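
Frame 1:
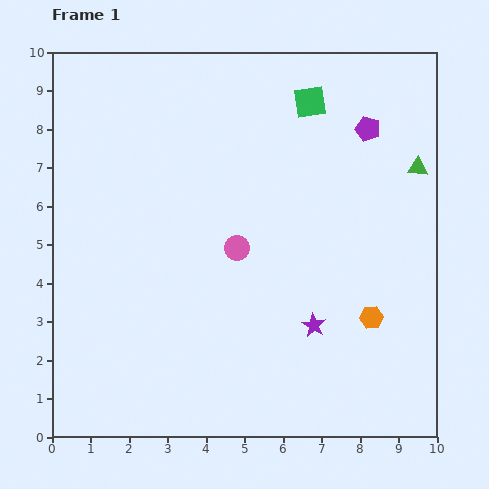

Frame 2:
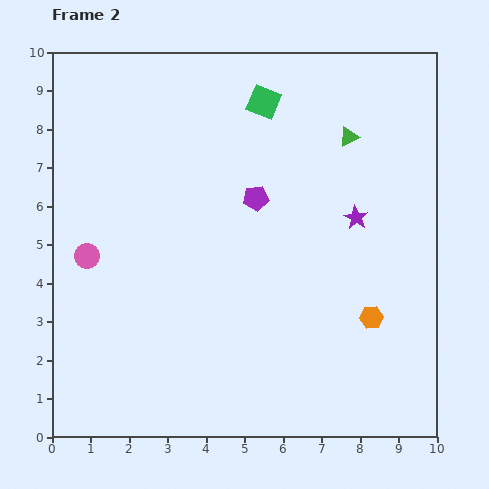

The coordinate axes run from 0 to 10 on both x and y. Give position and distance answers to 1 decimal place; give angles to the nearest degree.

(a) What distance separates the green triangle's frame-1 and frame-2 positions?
2.0

The green triangle moved from (9.5, 7.0) to (7.7, 7.8), a distance of √(1.8² + 0.8²) ≈ 2.0.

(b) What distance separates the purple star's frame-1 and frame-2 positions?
3.0

The purple star moved from (6.8, 2.9) to (7.9, 5.7), a distance of √(1.1² + 2.8²) ≈ 3.0.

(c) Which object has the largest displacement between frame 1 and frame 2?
the pink circle

(moved 3.9; next 3.4)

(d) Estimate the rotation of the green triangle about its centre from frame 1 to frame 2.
32° counter-clockwise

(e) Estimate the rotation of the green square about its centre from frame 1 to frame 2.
30° clockwise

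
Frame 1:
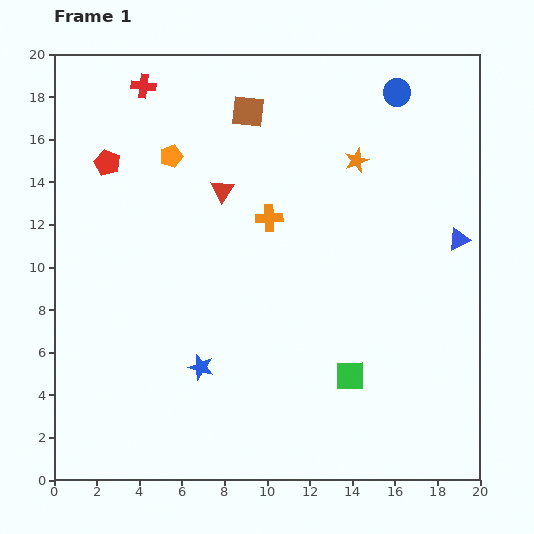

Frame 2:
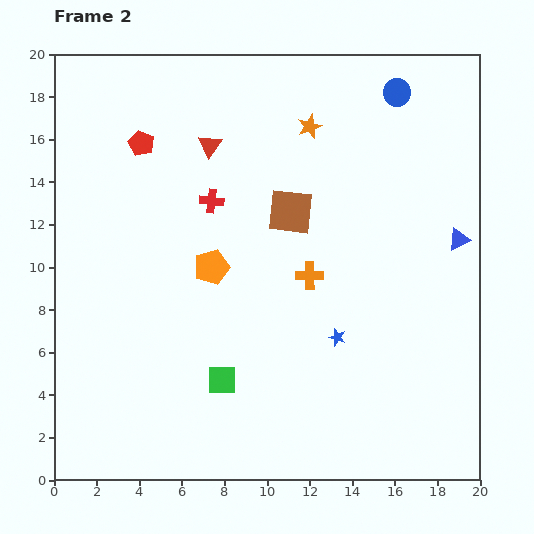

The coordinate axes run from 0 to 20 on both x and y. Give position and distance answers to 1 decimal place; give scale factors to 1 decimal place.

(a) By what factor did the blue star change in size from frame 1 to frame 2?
0.7×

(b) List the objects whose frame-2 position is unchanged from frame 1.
the blue triangle, the blue circle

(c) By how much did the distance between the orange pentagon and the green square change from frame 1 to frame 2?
-8.0

Distance in frame 1: 13.3. Distance in frame 2: 5.3.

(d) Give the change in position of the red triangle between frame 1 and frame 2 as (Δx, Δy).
(-0.6, 2.1)

The red triangle was at (7.9, 13.6) in frame 1 and (7.3, 15.7) in frame 2.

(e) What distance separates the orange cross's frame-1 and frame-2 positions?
3.3

The orange cross moved from (10.1, 12.3) to (12.0, 9.6), a distance of √(1.9² + 2.7²) ≈ 3.3.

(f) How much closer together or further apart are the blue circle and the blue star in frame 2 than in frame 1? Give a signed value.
-4.0

Distance in frame 1: 15.8. Distance in frame 2: 11.8.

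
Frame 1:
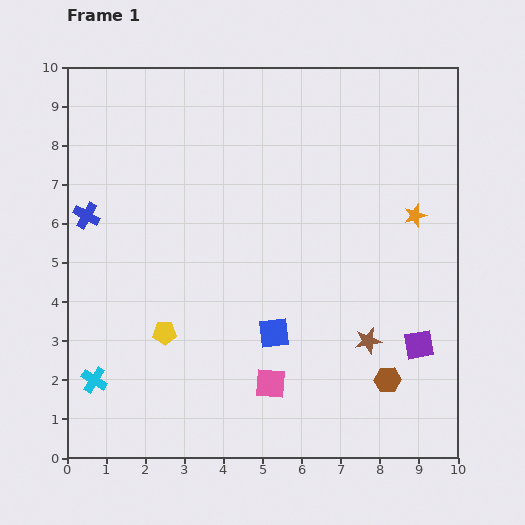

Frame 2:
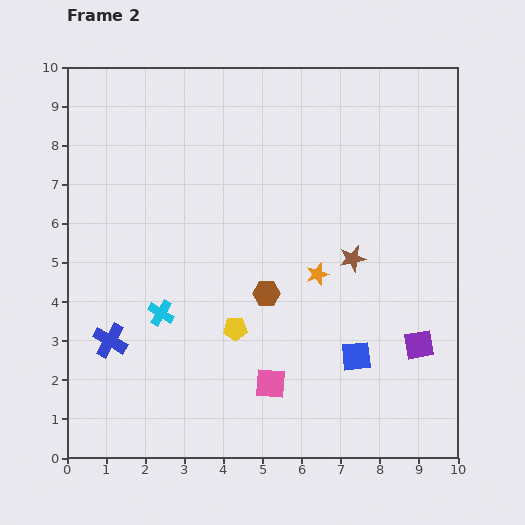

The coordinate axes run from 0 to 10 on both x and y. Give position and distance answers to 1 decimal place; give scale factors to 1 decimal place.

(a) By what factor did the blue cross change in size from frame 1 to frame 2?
1.3×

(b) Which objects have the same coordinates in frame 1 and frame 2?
the pink square, the purple square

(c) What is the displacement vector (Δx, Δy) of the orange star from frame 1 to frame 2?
(-2.5, -1.5)

The orange star was at (8.9, 6.2) in frame 1 and (6.4, 4.7) in frame 2.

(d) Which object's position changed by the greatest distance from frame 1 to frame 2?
the brown hexagon

(moved 3.8; next 3.3)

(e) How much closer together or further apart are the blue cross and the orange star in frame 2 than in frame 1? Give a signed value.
-2.8

Distance in frame 1: 8.4. Distance in frame 2: 5.6.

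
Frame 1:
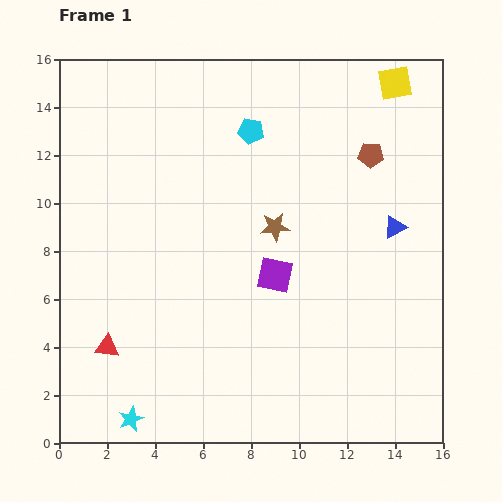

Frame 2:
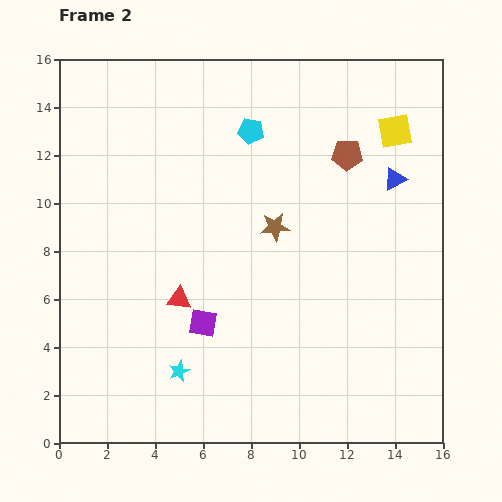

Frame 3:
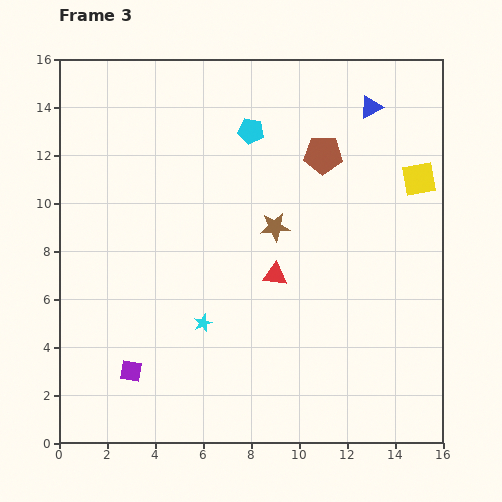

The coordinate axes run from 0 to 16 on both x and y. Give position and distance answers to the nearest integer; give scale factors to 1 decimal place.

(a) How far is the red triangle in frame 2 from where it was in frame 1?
4

The red triangle moved from (2, 4) to (5, 6), a distance of √(3² + 2²) ≈ 4.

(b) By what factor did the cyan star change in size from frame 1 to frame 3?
0.7×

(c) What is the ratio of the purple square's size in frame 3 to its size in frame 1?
0.6×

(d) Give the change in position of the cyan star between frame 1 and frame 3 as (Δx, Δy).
(3, 4)

The cyan star was at (3, 1) in frame 1 and (6, 5) in frame 3.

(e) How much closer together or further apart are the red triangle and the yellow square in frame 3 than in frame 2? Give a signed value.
-4

Distance in frame 2: 11. Distance in frame 3: 7.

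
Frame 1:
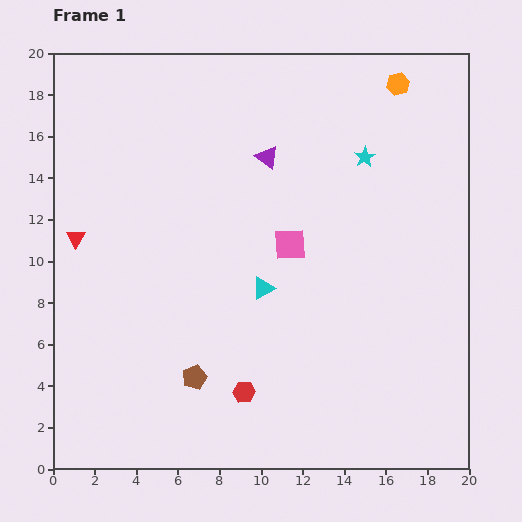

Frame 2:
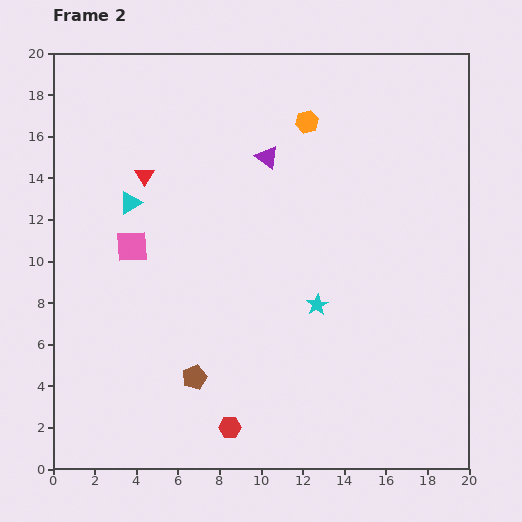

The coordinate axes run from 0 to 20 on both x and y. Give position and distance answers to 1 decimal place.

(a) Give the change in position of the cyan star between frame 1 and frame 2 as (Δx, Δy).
(-2.3, -7.1)

The cyan star was at (15.0, 15.0) in frame 1 and (12.7, 7.9) in frame 2.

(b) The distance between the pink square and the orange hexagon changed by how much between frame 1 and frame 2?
+1.0

Distance in frame 1: 9.3. Distance in frame 2: 10.3.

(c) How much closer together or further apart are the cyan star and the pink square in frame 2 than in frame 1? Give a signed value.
+3.8

Distance in frame 1: 5.5. Distance in frame 2: 9.3.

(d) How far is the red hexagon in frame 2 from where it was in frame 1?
1.8

The red hexagon moved from (9.2, 3.7) to (8.5, 2.0), a distance of √(0.7² + 1.7²) ≈ 1.8.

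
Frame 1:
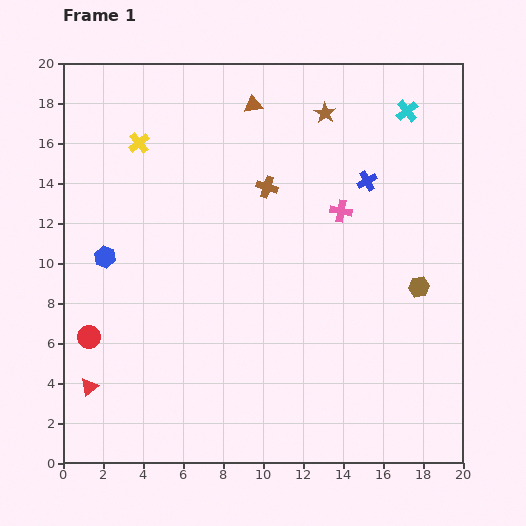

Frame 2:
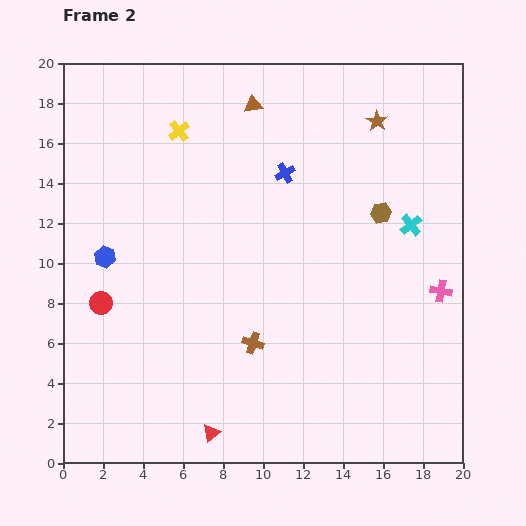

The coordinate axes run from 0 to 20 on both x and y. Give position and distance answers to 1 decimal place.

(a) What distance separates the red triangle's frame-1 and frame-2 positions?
6.5

The red triangle moved from (1.3, 3.8) to (7.4, 1.5), a distance of √(6.1² + 2.3²) ≈ 6.5.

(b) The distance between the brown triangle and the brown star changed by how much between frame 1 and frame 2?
+2.7

Distance in frame 1: 3.6. Distance in frame 2: 6.3.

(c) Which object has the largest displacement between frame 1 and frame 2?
the brown cross

(moved 7.8; next 6.5)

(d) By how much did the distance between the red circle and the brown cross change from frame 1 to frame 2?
-3.7

Distance in frame 1: 11.6. Distance in frame 2: 7.9.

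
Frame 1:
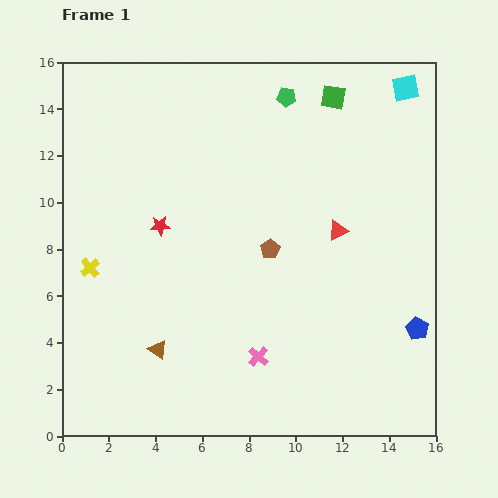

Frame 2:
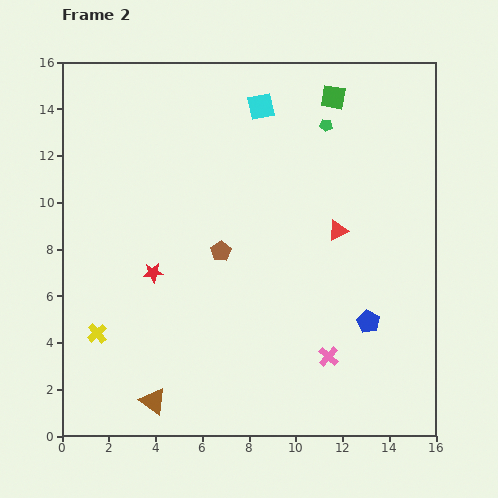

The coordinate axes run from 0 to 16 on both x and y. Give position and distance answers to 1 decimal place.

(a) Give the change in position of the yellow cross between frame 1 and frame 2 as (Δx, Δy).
(0.3, -2.8)

The yellow cross was at (1.2, 7.2) in frame 1 and (1.5, 4.4) in frame 2.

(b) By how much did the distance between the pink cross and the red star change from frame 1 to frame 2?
+1.3

Distance in frame 1: 7.0. Distance in frame 2: 8.3.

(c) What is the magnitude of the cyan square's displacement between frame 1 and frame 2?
6.3

The cyan square moved from (14.7, 14.9) to (8.5, 14.1), a distance of √(6.2² + 0.8²) ≈ 6.3.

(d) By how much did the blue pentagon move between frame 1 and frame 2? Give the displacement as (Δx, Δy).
(-2.1, 0.3)

The blue pentagon was at (15.2, 4.6) in frame 1 and (13.1, 4.9) in frame 2.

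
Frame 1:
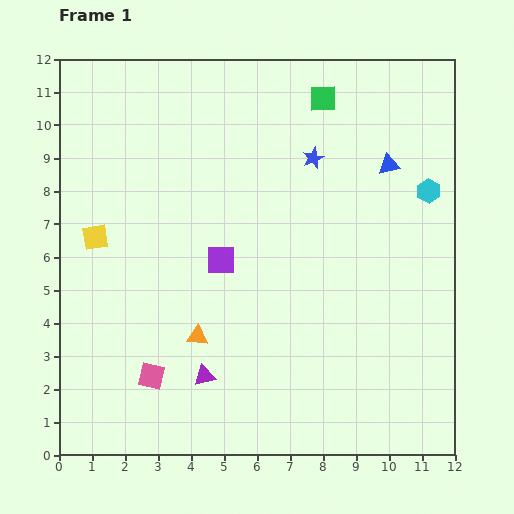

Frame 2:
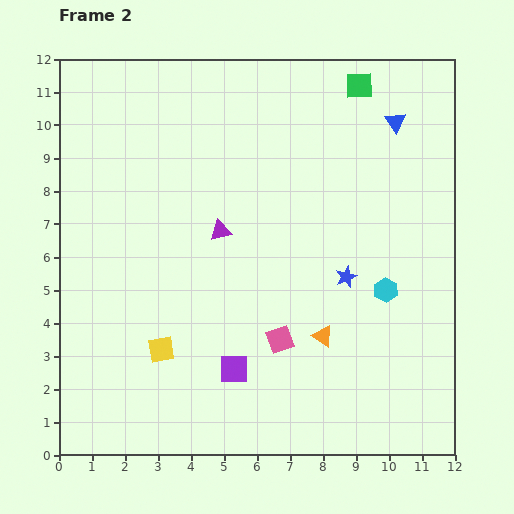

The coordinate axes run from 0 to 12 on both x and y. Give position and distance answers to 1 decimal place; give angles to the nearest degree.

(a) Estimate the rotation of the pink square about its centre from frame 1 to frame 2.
33° counter-clockwise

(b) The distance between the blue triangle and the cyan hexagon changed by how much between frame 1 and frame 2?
+3.7

Distance in frame 1: 1.4. Distance in frame 2: 5.1.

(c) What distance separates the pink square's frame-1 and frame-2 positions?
4.1

The pink square moved from (2.8, 2.4) to (6.7, 3.5), a distance of √(3.9² + 1.1²) ≈ 4.1.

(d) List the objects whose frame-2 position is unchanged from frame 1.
none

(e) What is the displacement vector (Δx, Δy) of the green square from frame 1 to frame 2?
(1.1, 0.4)

The green square was at (8.0, 10.8) in frame 1 and (9.1, 11.2) in frame 2.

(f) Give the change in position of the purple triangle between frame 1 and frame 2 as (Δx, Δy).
(0.5, 4.4)

The purple triangle was at (4.4, 2.4) in frame 1 and (4.9, 6.8) in frame 2.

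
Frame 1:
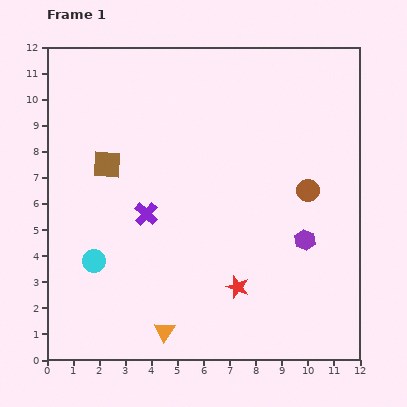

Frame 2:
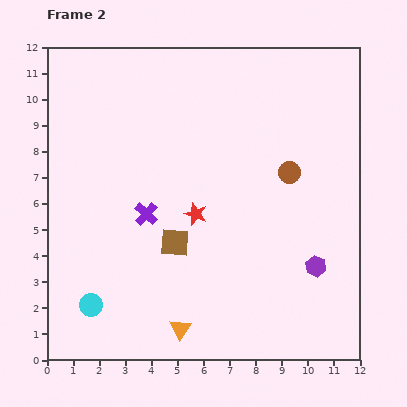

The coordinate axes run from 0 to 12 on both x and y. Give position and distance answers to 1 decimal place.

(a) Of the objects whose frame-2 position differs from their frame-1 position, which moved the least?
the orange triangle

(moved 0.6)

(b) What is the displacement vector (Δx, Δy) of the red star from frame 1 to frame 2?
(-1.6, 2.8)

The red star was at (7.3, 2.8) in frame 1 and (5.7, 5.6) in frame 2.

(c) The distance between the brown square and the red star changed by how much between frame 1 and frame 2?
-5.5

Distance in frame 1: 6.9. Distance in frame 2: 1.4.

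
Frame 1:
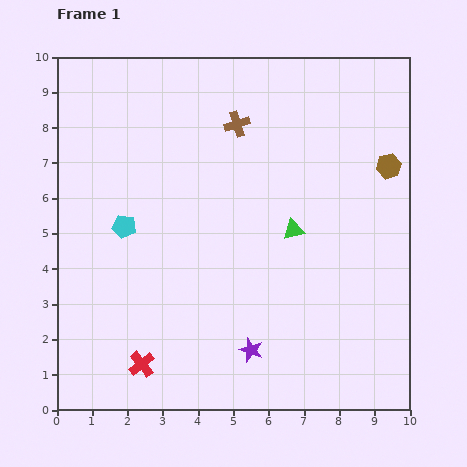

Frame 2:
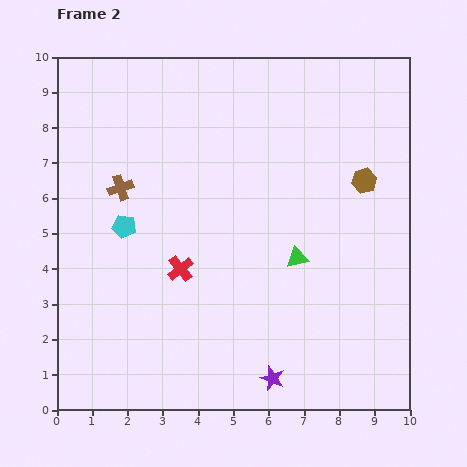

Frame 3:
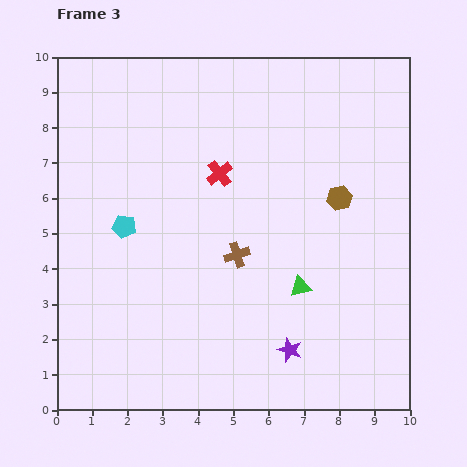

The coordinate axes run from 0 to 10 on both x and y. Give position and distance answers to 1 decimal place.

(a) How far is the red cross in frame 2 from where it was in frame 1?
2.9

The red cross moved from (2.4, 1.3) to (3.5, 4.0), a distance of √(1.1² + 2.7²) ≈ 2.9.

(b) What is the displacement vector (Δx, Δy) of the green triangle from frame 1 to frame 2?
(0.1, -0.8)

The green triangle was at (6.7, 5.1) in frame 1 and (6.8, 4.3) in frame 2.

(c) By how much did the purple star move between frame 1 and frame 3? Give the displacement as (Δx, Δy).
(1.1, 0.0)

The purple star was at (5.5, 1.7) in frame 1 and (6.6, 1.7) in frame 3.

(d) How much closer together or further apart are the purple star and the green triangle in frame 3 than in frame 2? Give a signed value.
-1.7

Distance in frame 2: 3.5. Distance in frame 3: 1.8.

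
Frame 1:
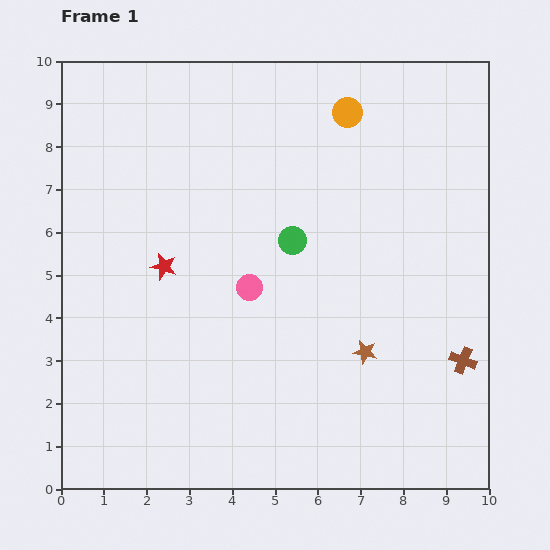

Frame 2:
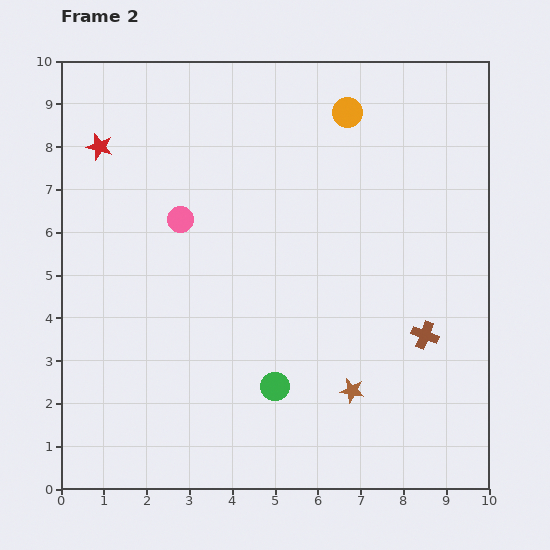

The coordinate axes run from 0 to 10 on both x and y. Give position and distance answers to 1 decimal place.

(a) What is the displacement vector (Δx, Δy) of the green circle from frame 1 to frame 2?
(-0.4, -3.4)

The green circle was at (5.4, 5.8) in frame 1 and (5.0, 2.4) in frame 2.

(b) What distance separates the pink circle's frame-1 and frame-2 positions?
2.3

The pink circle moved from (4.4, 4.7) to (2.8, 6.3), a distance of √(1.6² + 1.6²) ≈ 2.3.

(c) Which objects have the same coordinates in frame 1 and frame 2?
the orange circle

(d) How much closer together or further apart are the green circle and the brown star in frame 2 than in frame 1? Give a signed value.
-1.3

Distance in frame 1: 3.1. Distance in frame 2: 1.8.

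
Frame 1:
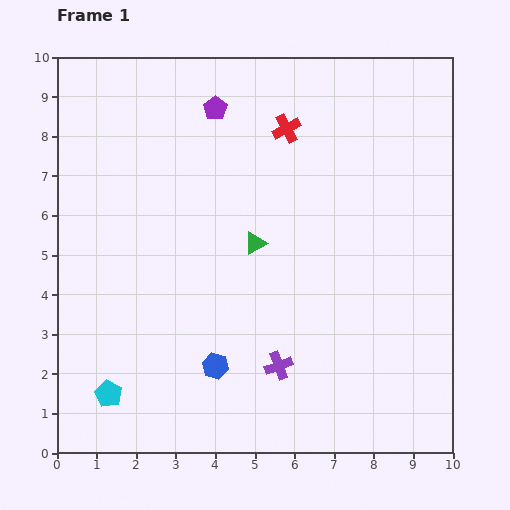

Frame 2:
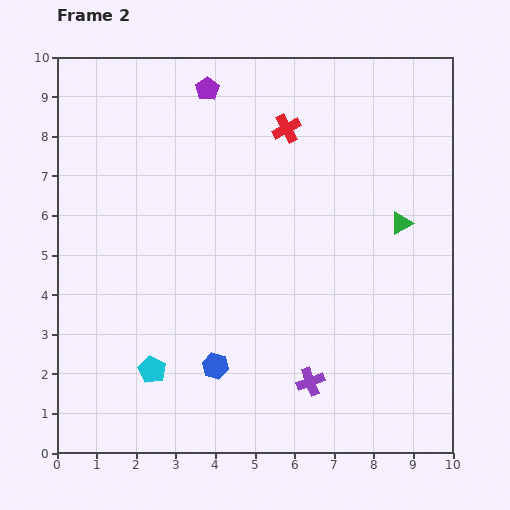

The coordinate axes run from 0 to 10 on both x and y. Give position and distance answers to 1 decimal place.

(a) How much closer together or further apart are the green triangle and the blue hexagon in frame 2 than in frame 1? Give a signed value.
+2.6

Distance in frame 1: 3.3. Distance in frame 2: 5.9.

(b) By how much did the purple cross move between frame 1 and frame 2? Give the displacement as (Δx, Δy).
(0.8, -0.4)

The purple cross was at (5.6, 2.2) in frame 1 and (6.4, 1.8) in frame 2.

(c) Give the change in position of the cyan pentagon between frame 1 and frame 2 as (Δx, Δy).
(1.1, 0.6)

The cyan pentagon was at (1.3, 1.5) in frame 1 and (2.4, 2.1) in frame 2.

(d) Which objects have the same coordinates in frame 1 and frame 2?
the red cross, the blue hexagon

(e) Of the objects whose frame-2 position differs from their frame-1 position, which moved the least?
the purple pentagon

(moved 0.5)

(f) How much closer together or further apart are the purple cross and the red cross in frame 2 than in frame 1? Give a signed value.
+0.4

Distance in frame 1: 6.0. Distance in frame 2: 6.4.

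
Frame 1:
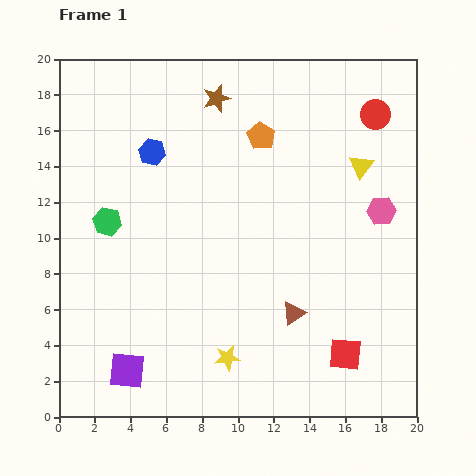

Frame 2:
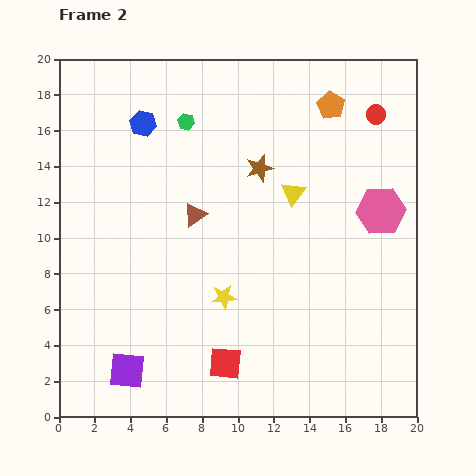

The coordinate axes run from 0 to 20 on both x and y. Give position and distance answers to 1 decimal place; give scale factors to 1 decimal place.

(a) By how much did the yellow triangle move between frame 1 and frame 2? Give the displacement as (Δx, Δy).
(-3.8, -1.5)

The yellow triangle was at (16.9, 14.0) in frame 1 and (13.1, 12.5) in frame 2.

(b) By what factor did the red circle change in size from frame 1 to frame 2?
0.6×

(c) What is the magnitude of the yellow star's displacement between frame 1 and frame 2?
3.4

The yellow star moved from (9.4, 3.3) to (9.2, 6.7), a distance of √(0.2² + 3.4²) ≈ 3.4.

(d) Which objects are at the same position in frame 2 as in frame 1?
the red circle, the purple square, the pink hexagon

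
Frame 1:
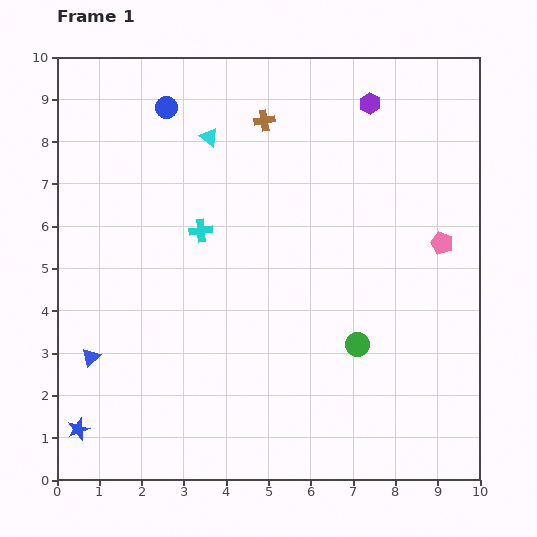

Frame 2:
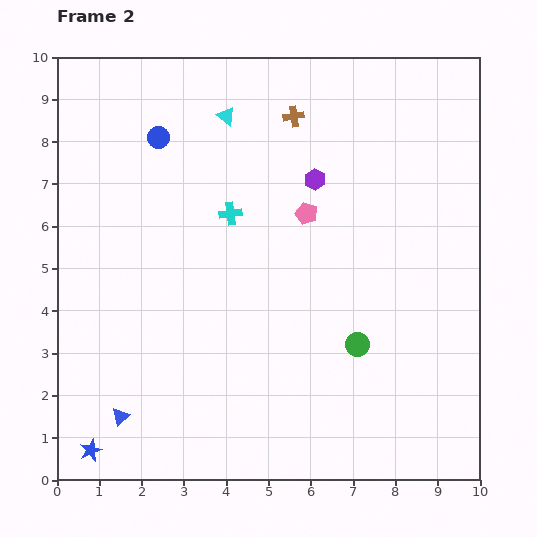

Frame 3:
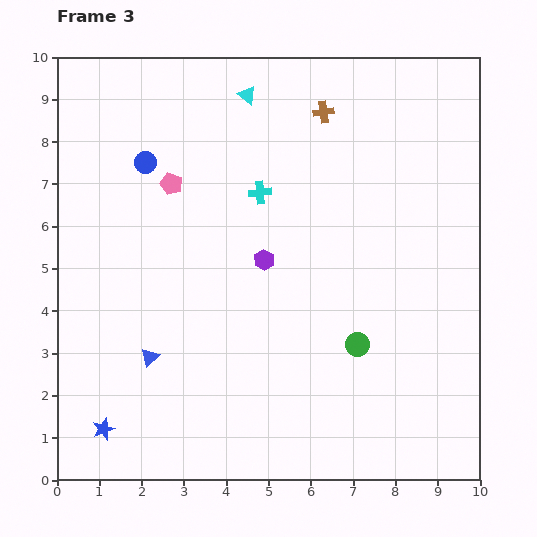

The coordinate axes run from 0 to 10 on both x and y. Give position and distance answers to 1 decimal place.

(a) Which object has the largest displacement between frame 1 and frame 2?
the pink pentagon

(moved 3.3; next 2.2)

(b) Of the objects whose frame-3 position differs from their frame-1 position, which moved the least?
the blue star

(moved 0.6)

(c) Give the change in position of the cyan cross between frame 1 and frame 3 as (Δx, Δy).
(1.4, 0.9)

The cyan cross was at (3.4, 5.9) in frame 1 and (4.8, 6.8) in frame 3.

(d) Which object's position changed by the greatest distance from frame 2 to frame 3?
the pink pentagon

(moved 3.3; next 2.2)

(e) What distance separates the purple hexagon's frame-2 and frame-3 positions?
2.2

The purple hexagon moved from (6.1, 7.1) to (4.9, 5.2), a distance of √(1.2² + 1.9²) ≈ 2.2.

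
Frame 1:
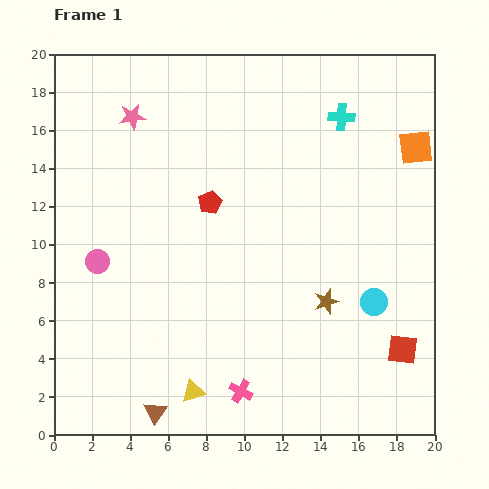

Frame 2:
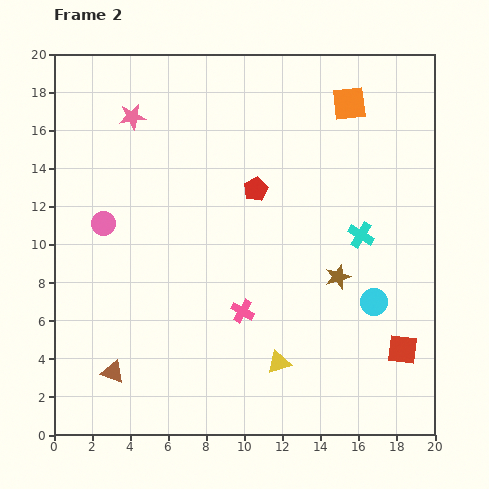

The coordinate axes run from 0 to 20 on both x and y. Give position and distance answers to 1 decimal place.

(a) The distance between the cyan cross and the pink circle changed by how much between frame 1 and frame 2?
-1.4

Distance in frame 1: 14.9. Distance in frame 2: 13.5.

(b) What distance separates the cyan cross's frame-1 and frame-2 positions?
6.3

The cyan cross moved from (15.1, 16.7) to (16.1, 10.5), a distance of √(1.0² + 6.2²) ≈ 6.3.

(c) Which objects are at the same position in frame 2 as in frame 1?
the pink star, the cyan circle, the red square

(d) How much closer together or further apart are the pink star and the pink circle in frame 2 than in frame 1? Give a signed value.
-2.0

Distance in frame 1: 7.8. Distance in frame 2: 5.8.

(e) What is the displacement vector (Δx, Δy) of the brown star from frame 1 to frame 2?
(0.6, 1.3)

The brown star was at (14.3, 7.0) in frame 1 and (14.9, 8.3) in frame 2.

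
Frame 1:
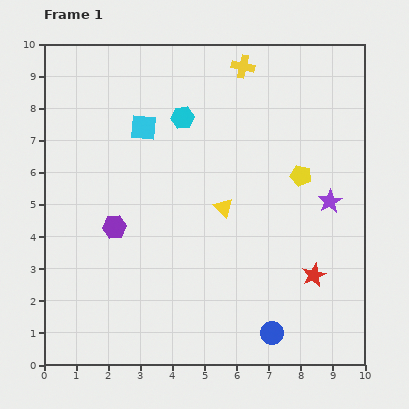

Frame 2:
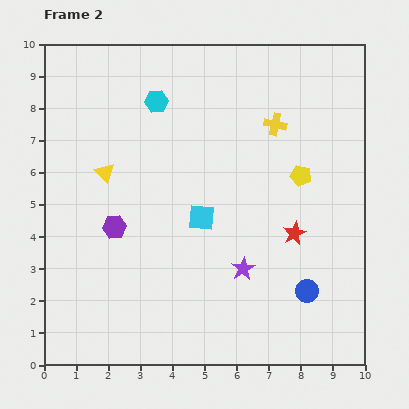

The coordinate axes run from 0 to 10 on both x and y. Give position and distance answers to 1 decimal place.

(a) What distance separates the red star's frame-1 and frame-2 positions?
1.4

The red star moved from (8.4, 2.8) to (7.8, 4.1), a distance of √(0.6² + 1.3²) ≈ 1.4.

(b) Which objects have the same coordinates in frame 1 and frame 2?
the purple hexagon, the yellow pentagon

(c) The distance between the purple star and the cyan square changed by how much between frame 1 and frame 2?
-4.1

Distance in frame 1: 6.2. Distance in frame 2: 2.1.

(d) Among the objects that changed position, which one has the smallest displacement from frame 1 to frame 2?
the cyan hexagon

(moved 0.9)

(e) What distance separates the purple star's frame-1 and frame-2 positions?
3.4

The purple star moved from (8.9, 5.1) to (6.2, 3.0), a distance of √(2.7² + 2.1²) ≈ 3.4.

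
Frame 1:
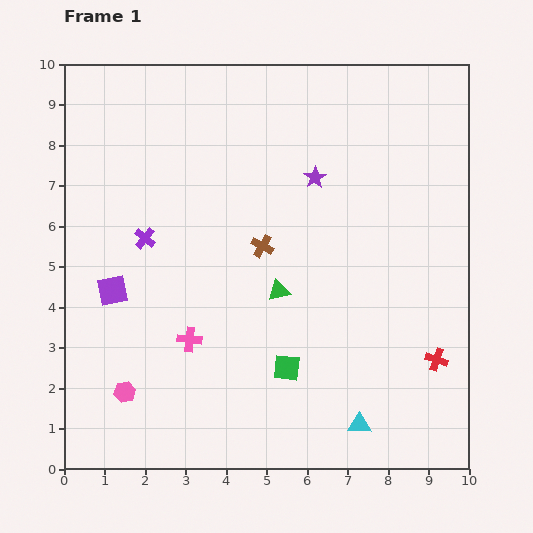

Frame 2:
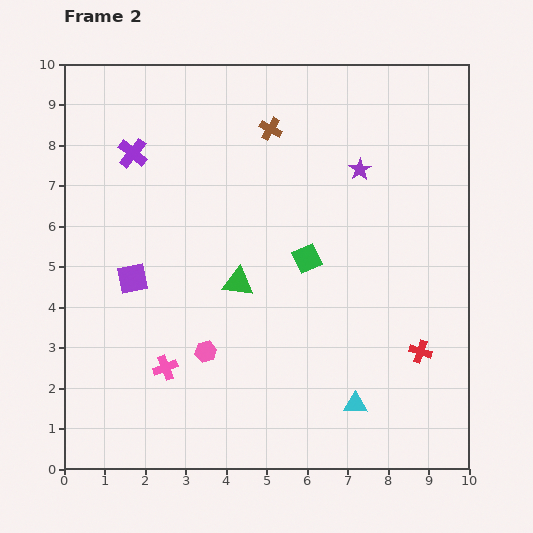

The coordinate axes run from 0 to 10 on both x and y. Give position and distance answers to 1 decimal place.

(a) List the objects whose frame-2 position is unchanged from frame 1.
none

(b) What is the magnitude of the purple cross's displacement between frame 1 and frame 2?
2.1

The purple cross moved from (2.0, 5.7) to (1.7, 7.8), a distance of √(0.3² + 2.1²) ≈ 2.1.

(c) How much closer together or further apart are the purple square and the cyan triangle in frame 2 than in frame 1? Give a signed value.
-0.6

Distance in frame 1: 6.9. Distance in frame 2: 6.3.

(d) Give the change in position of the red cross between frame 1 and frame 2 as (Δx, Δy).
(-0.4, 0.2)

The red cross was at (9.2, 2.7) in frame 1 and (8.8, 2.9) in frame 2.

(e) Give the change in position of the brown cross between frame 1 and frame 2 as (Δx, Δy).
(0.2, 2.9)

The brown cross was at (4.9, 5.5) in frame 1 and (5.1, 8.4) in frame 2.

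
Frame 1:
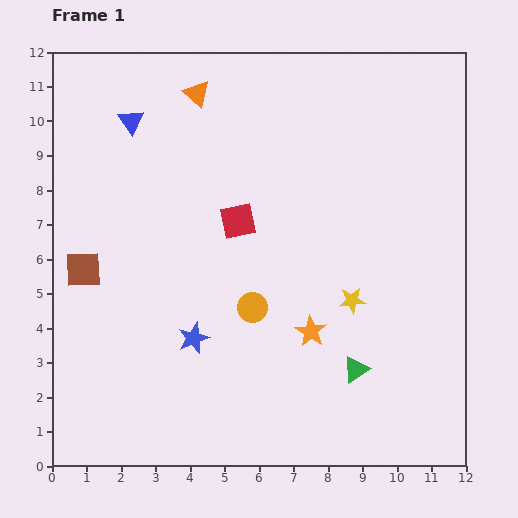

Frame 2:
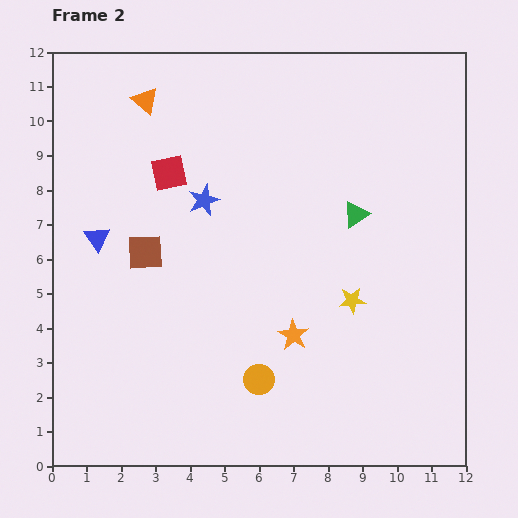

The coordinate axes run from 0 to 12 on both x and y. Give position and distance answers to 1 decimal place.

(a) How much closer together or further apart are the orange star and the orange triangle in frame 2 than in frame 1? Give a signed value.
+0.4

Distance in frame 1: 7.6. Distance in frame 2: 8.0.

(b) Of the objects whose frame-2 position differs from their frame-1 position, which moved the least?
the orange star

(moved 0.5)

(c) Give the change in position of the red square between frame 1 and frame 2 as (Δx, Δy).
(-2.0, 1.4)

The red square was at (5.4, 7.1) in frame 1 and (3.4, 8.5) in frame 2.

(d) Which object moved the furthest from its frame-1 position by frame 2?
the green triangle

(moved 4.5; next 4.0)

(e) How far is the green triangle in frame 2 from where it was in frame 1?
4.5

The green triangle moved from (8.8, 2.8) to (8.8, 7.3), a distance of √(0.0² + 4.5²) ≈ 4.5.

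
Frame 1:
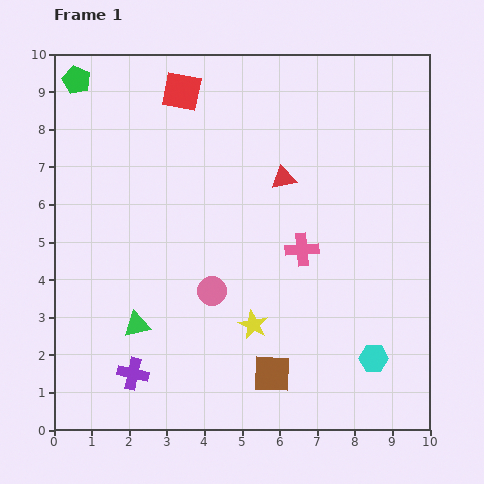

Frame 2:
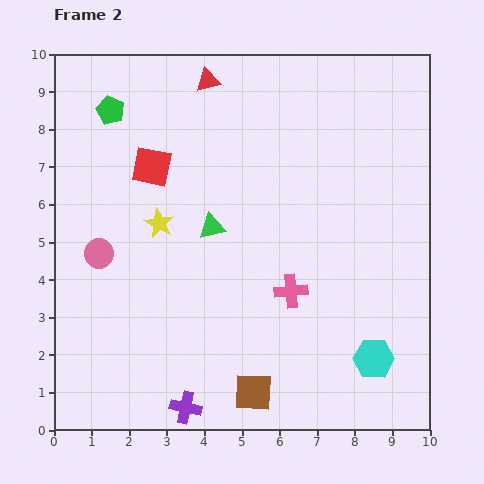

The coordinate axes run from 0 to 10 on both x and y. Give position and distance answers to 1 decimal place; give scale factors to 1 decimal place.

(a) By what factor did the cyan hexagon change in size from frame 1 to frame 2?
1.4×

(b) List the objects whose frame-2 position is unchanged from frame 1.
the cyan hexagon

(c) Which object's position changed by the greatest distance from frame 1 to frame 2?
the yellow star

(moved 3.7; next 3.3)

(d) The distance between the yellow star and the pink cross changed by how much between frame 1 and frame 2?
+1.5

Distance in frame 1: 2.4. Distance in frame 2: 3.9.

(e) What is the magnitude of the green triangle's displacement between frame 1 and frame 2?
3.3

The green triangle moved from (2.2, 2.8) to (4.2, 5.4), a distance of √(2.0² + 2.6²) ≈ 3.3.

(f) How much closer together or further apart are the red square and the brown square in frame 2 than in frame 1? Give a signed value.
-1.3

Distance in frame 1: 7.9. Distance in frame 2: 6.6.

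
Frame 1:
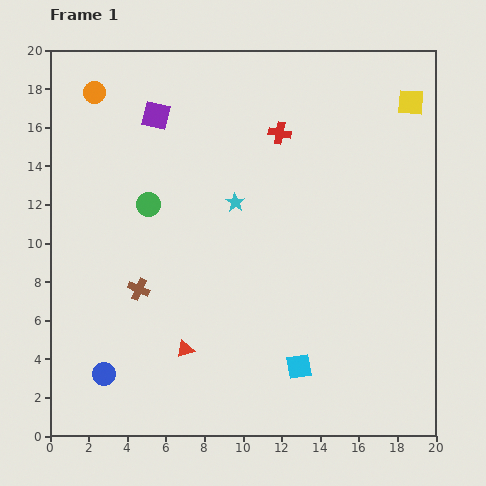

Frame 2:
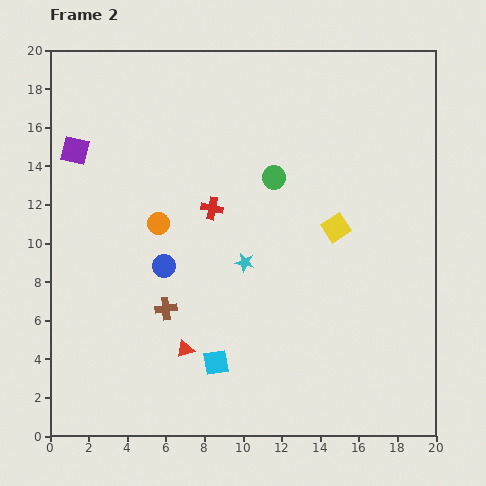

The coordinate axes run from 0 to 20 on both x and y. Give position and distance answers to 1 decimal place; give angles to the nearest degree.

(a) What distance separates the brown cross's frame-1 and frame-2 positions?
1.7

The brown cross moved from (4.6, 7.6) to (6.0, 6.6), a distance of √(1.4² + 1.0²) ≈ 1.7.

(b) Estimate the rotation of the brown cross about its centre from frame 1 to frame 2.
31° counter-clockwise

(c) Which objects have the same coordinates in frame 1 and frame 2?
the red triangle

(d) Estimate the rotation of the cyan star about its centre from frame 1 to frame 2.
21° counter-clockwise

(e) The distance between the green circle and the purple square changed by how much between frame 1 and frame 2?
+5.8

Distance in frame 1: 4.6. Distance in frame 2: 10.4.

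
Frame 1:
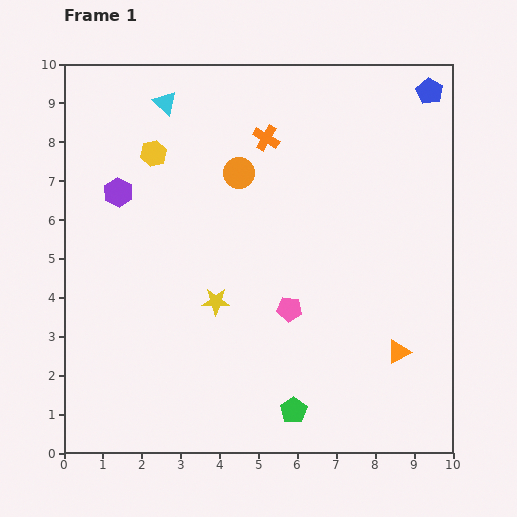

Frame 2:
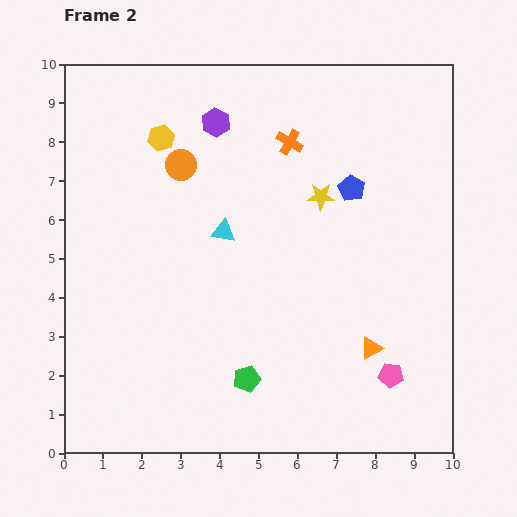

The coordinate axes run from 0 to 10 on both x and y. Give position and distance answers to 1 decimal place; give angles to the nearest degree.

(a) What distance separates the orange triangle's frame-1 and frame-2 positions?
0.7

The orange triangle moved from (8.6, 2.6) to (7.9, 2.7), a distance of √(0.7² + 0.1²) ≈ 0.7.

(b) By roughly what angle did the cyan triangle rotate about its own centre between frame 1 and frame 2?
34° counter-clockwise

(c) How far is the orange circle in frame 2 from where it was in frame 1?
1.5

The orange circle moved from (4.5, 7.2) to (3.0, 7.4), a distance of √(1.5² + 0.2²) ≈ 1.5.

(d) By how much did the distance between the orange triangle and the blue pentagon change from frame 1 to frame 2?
-2.6

Distance in frame 1: 6.7. Distance in frame 2: 4.1.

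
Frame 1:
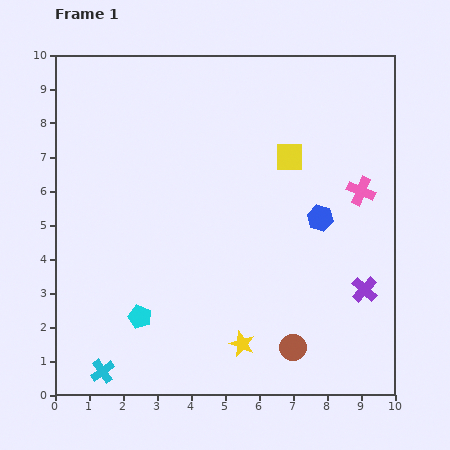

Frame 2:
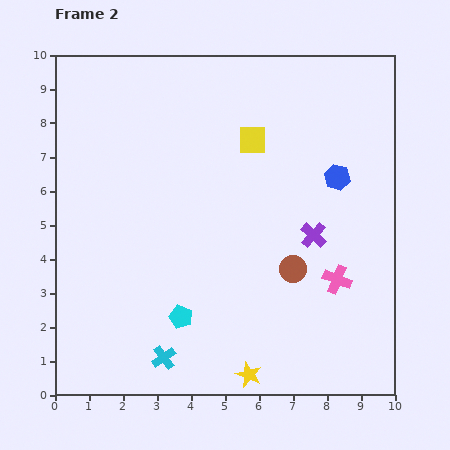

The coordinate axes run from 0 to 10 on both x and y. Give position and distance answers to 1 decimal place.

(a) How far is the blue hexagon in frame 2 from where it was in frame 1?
1.3

The blue hexagon moved from (7.8, 5.2) to (8.3, 6.4), a distance of √(0.5² + 1.2²) ≈ 1.3.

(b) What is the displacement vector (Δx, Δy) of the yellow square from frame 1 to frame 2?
(-1.1, 0.5)

The yellow square was at (6.9, 7.0) in frame 1 and (5.8, 7.5) in frame 2.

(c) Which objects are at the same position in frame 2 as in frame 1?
none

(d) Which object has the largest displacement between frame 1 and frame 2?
the pink cross

(moved 2.7; next 2.3)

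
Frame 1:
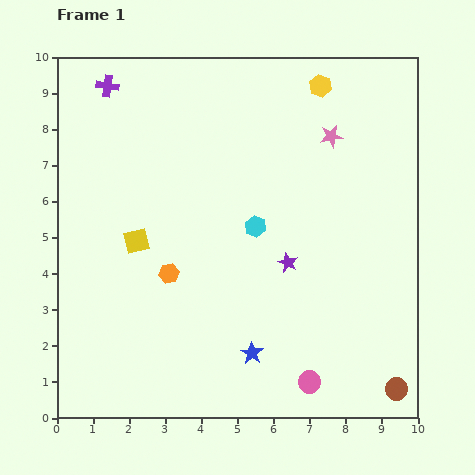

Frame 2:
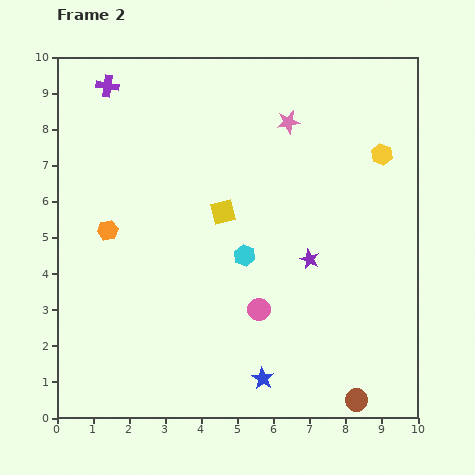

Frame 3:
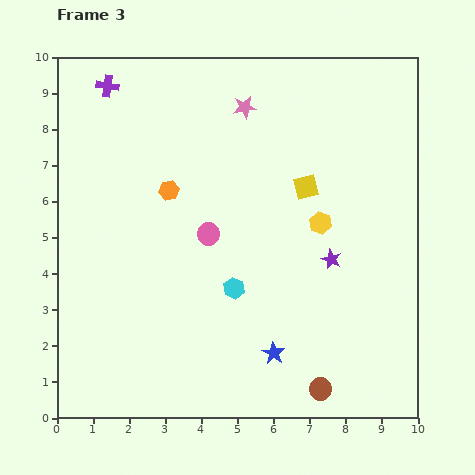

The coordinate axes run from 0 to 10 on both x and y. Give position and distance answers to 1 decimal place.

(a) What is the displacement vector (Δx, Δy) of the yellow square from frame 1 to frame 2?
(2.4, 0.8)

The yellow square was at (2.2, 4.9) in frame 1 and (4.6, 5.7) in frame 2.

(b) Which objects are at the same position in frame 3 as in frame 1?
the purple cross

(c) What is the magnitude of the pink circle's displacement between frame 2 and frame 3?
2.5

The pink circle moved from (5.6, 3.0) to (4.2, 5.1), a distance of √(1.4² + 2.1²) ≈ 2.5.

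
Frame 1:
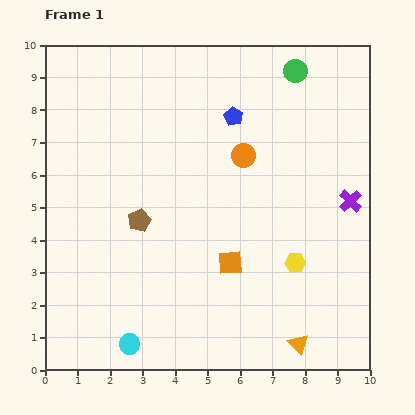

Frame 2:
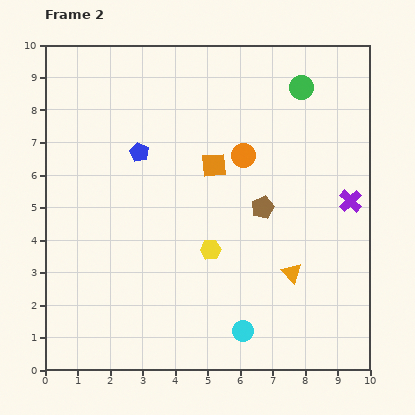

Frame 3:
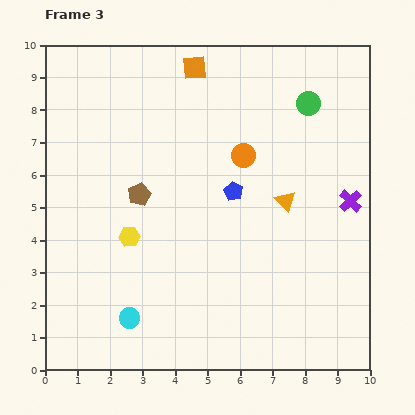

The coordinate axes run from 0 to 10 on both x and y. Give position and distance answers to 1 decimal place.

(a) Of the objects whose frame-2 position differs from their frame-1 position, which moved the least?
the green circle

(moved 0.5)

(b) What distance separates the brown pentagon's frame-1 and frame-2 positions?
3.8

The brown pentagon moved from (2.9, 4.6) to (6.7, 5.0), a distance of √(3.8² + 0.4²) ≈ 3.8.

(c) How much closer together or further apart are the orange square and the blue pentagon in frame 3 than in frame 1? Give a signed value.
-0.5

Distance in frame 1: 4.5. Distance in frame 3: 4.0.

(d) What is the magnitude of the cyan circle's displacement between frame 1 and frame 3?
0.8

The cyan circle moved from (2.6, 0.8) to (2.6, 1.6), a distance of √(0.0² + 0.8²) ≈ 0.8.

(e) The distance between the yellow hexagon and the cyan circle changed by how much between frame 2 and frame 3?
-0.2

Distance in frame 2: 2.7. Distance in frame 3: 2.5.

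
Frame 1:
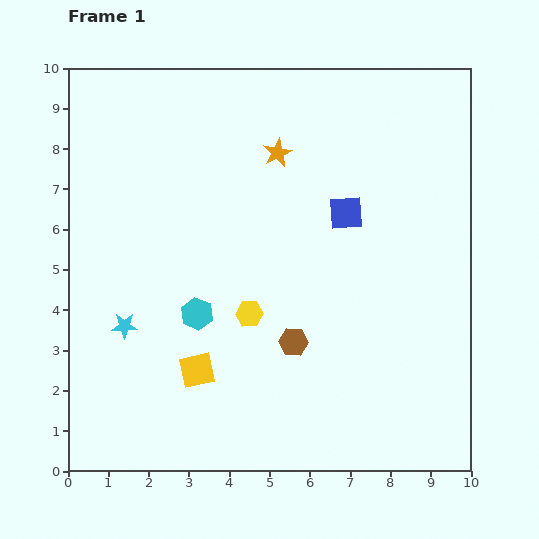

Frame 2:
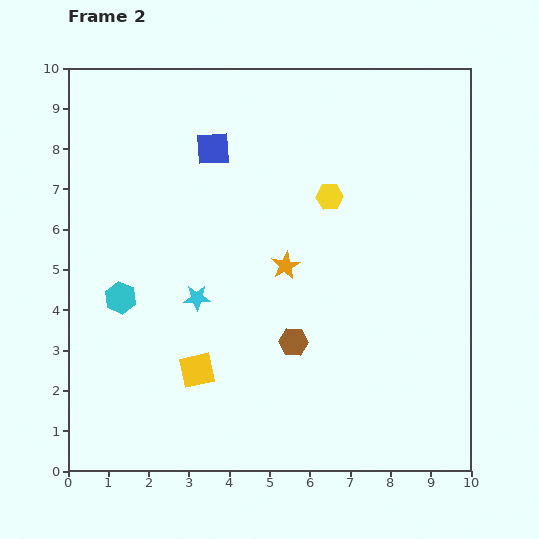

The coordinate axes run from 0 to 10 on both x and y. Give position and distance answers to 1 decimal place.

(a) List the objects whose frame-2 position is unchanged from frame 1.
the yellow square, the brown hexagon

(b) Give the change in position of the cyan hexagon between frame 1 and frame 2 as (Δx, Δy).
(-1.9, 0.4)

The cyan hexagon was at (3.2, 3.9) in frame 1 and (1.3, 4.3) in frame 2.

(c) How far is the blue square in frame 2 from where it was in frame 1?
3.7

The blue square moved from (6.9, 6.4) to (3.6, 8.0), a distance of √(3.3² + 1.6²) ≈ 3.7.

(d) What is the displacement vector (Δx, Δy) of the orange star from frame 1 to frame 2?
(0.2, -2.8)

The orange star was at (5.2, 7.9) in frame 1 and (5.4, 5.1) in frame 2.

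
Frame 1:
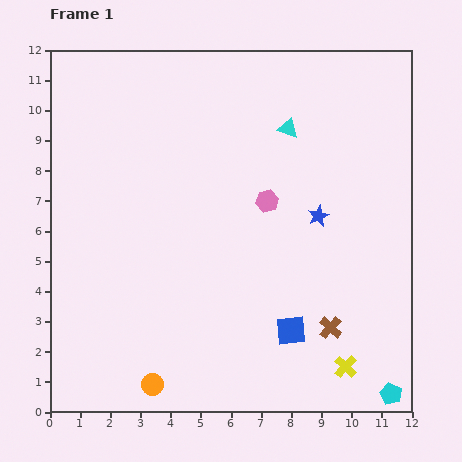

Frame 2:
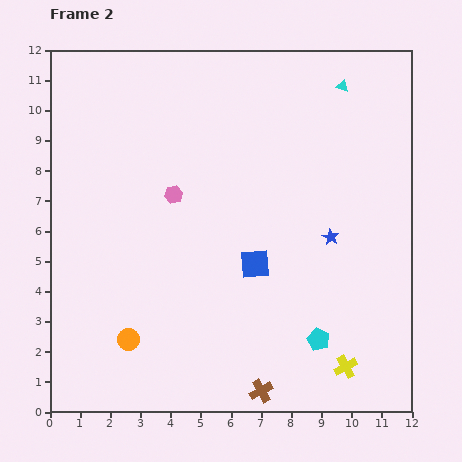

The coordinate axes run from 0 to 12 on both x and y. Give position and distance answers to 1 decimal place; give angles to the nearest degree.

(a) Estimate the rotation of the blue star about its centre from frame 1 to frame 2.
19° counter-clockwise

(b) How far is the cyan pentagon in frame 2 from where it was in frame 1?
3.0

The cyan pentagon moved from (11.3, 0.6) to (8.9, 2.4), a distance of √(2.4² + 1.8²) ≈ 3.0.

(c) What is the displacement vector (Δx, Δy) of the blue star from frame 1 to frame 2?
(0.4, -0.7)

The blue star was at (8.9, 6.5) in frame 1 and (9.3, 5.8) in frame 2.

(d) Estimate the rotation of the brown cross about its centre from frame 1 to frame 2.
18° clockwise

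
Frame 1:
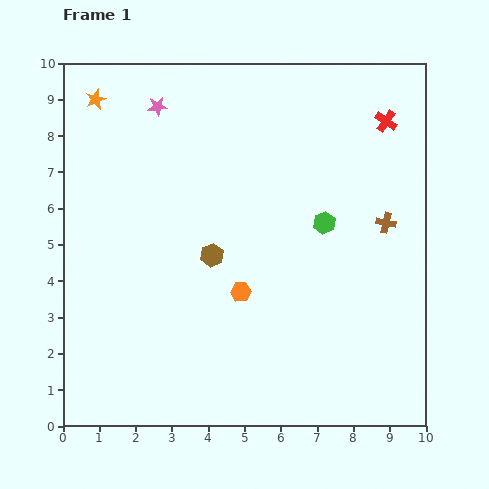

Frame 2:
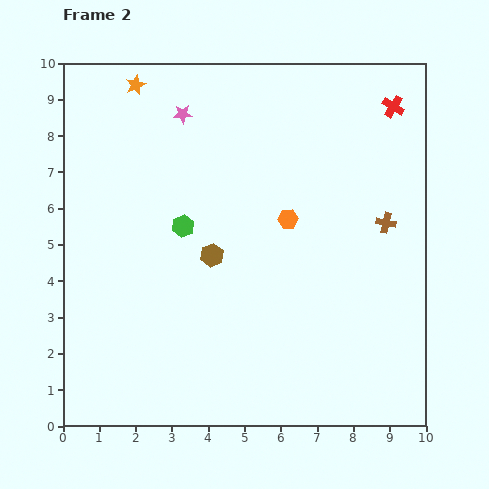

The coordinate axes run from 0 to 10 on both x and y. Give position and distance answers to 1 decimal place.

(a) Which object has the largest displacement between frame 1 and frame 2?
the green hexagon

(moved 3.9; next 2.4)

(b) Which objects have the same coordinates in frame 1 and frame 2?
the brown hexagon, the brown cross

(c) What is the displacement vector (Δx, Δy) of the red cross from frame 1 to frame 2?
(0.2, 0.4)

The red cross was at (8.9, 8.4) in frame 1 and (9.1, 8.8) in frame 2.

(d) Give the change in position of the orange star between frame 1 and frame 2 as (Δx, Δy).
(1.1, 0.4)

The orange star was at (0.9, 9.0) in frame 1 and (2.0, 9.4) in frame 2.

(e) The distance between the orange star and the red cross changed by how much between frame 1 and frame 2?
-0.9

Distance in frame 1: 8.0. Distance in frame 2: 7.1.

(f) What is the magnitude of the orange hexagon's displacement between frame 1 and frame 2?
2.4

The orange hexagon moved from (4.9, 3.7) to (6.2, 5.7), a distance of √(1.3² + 2.0²) ≈ 2.4.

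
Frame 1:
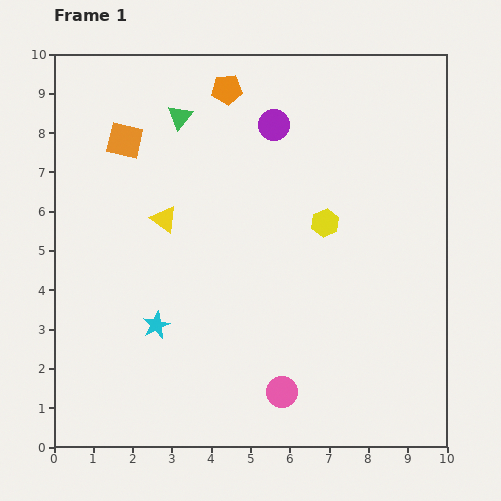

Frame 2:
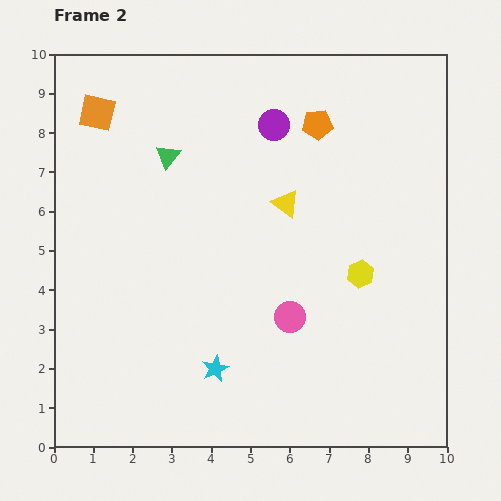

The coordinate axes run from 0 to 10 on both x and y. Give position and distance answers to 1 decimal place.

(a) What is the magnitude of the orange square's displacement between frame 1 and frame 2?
1.0

The orange square moved from (1.8, 7.8) to (1.1, 8.5), a distance of √(0.7² + 0.7²) ≈ 1.0.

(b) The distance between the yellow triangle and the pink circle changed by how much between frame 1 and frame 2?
-2.4

Distance in frame 1: 5.3. Distance in frame 2: 2.9.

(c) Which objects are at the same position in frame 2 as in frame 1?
the purple circle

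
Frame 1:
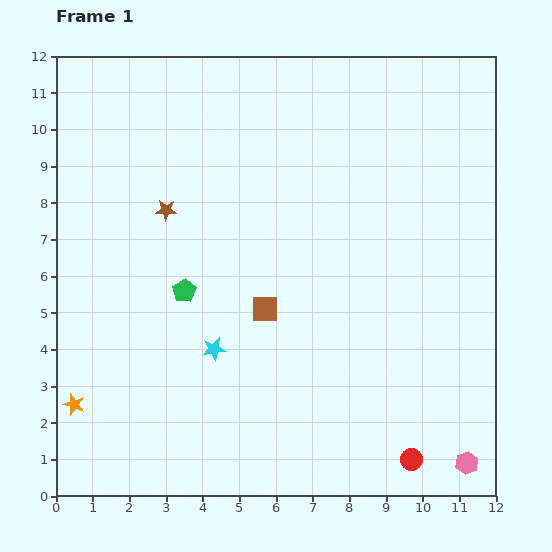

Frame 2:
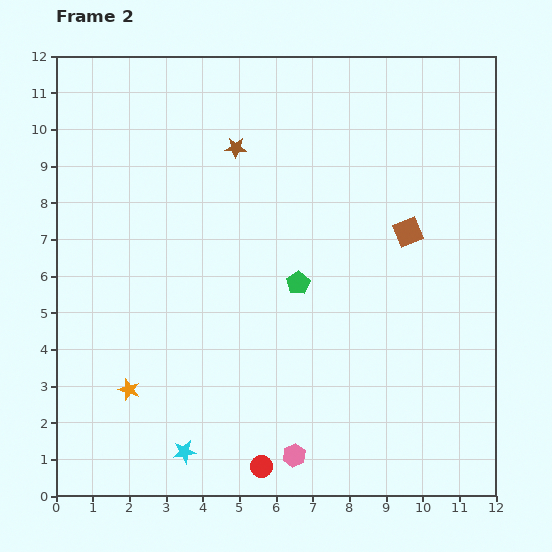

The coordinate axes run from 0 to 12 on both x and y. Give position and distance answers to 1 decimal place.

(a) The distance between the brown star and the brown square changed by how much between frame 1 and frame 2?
+1.4

Distance in frame 1: 3.8. Distance in frame 2: 5.2.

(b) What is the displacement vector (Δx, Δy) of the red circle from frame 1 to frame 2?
(-4.1, -0.2)

The red circle was at (9.7, 1.0) in frame 1 and (5.6, 0.8) in frame 2.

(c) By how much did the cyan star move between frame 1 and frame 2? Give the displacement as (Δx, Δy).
(-0.8, -2.8)

The cyan star was at (4.3, 4.0) in frame 1 and (3.5, 1.2) in frame 2.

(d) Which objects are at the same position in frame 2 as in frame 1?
none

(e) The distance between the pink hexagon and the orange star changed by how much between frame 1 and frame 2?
-6.0

Distance in frame 1: 10.8. Distance in frame 2: 4.8.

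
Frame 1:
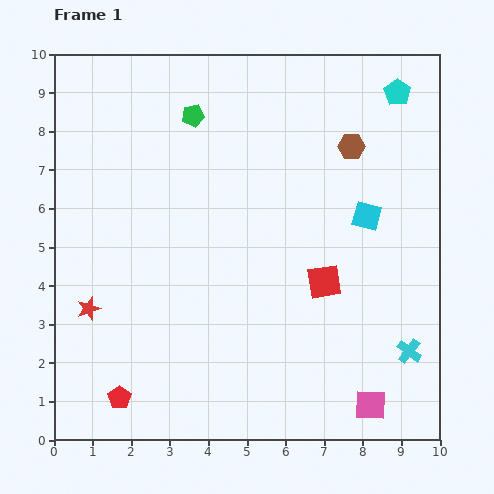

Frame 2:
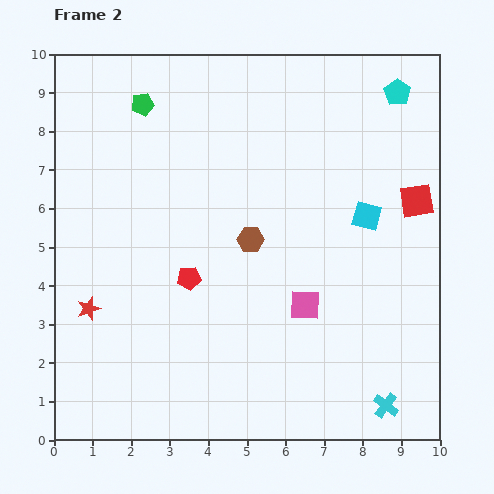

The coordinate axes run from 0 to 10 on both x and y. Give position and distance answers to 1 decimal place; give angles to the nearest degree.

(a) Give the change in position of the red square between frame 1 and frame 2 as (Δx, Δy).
(2.4, 2.1)

The red square was at (7.0, 4.1) in frame 1 and (9.4, 6.2) in frame 2.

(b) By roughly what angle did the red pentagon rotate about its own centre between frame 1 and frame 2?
29° clockwise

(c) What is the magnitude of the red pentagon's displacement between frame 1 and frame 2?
3.6

The red pentagon moved from (1.7, 1.1) to (3.5, 4.2), a distance of √(1.8² + 3.1²) ≈ 3.6.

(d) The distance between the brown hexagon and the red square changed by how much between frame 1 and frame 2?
+0.8

Distance in frame 1: 3.6. Distance in frame 2: 4.4.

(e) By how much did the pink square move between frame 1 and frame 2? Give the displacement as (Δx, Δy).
(-1.7, 2.6)

The pink square was at (8.2, 0.9) in frame 1 and (6.5, 3.5) in frame 2.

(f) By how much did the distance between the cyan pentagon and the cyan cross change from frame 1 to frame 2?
+1.4

Distance in frame 1: 6.7. Distance in frame 2: 8.1.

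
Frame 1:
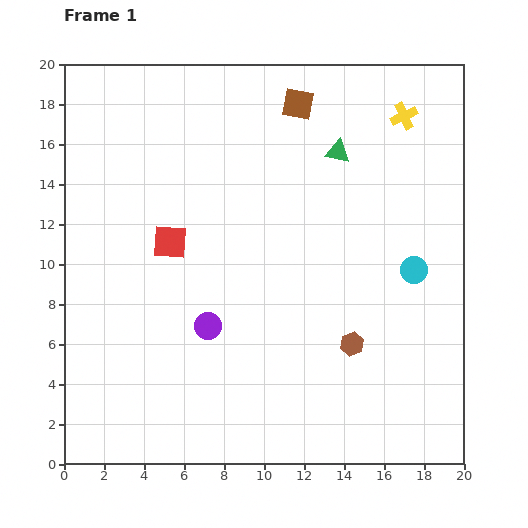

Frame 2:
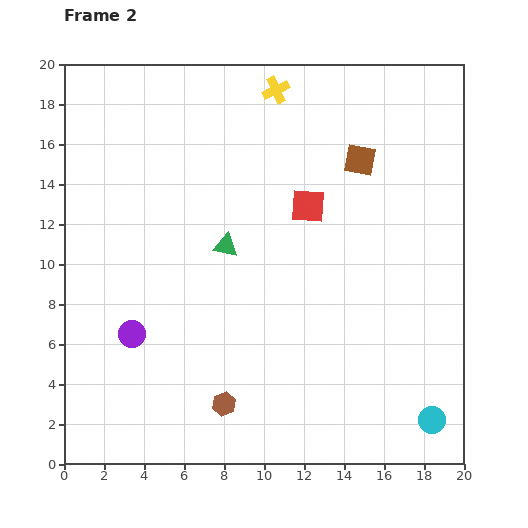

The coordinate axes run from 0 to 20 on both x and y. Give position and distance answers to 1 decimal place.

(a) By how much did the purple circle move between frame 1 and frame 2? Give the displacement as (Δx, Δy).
(-3.8, -0.4)

The purple circle was at (7.2, 6.9) in frame 1 and (3.4, 6.5) in frame 2.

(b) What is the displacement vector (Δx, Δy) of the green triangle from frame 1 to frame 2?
(-5.6, -4.7)

The green triangle was at (13.7, 15.6) in frame 1 and (8.1, 10.9) in frame 2.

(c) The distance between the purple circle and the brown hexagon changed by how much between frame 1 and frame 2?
-1.5

Distance in frame 1: 7.3. Distance in frame 2: 5.8.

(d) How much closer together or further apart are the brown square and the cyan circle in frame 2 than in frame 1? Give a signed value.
+3.4

Distance in frame 1: 10.1. Distance in frame 2: 13.5.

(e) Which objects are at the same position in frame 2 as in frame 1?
none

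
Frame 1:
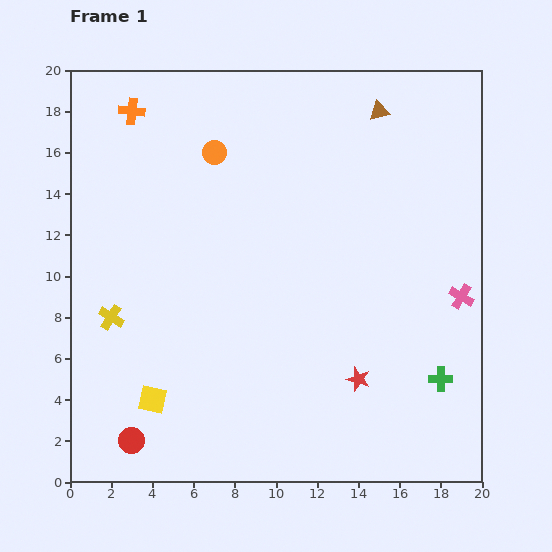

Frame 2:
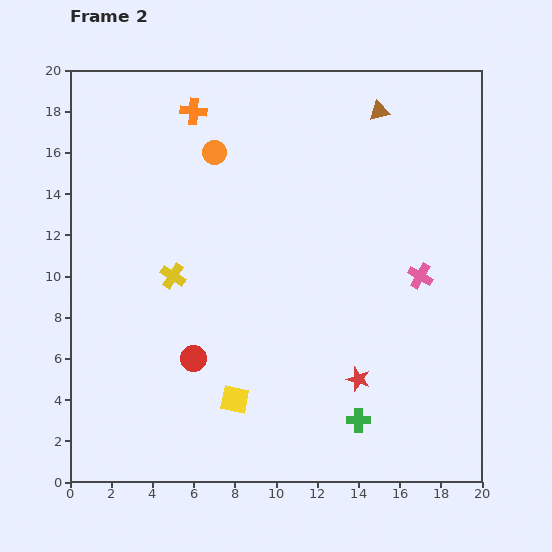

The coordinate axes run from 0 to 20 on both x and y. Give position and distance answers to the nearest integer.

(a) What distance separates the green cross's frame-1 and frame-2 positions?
4

The green cross moved from (18, 5) to (14, 3), a distance of √(4² + 2²) ≈ 4.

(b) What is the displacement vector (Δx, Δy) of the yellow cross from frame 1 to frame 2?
(3, 2)

The yellow cross was at (2, 8) in frame 1 and (5, 10) in frame 2.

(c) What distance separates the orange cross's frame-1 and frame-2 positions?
3

The orange cross moved from (3, 18) to (6, 18), a distance of √(3² + 0²) ≈ 3.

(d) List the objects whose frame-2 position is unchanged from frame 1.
the orange circle, the brown triangle, the red star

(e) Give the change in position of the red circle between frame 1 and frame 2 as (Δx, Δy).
(3, 4)

The red circle was at (3, 2) in frame 1 and (6, 6) in frame 2.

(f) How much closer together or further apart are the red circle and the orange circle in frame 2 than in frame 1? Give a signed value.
-5

Distance in frame 1: 15. Distance in frame 2: 10.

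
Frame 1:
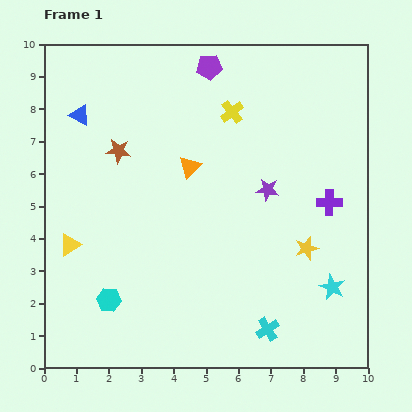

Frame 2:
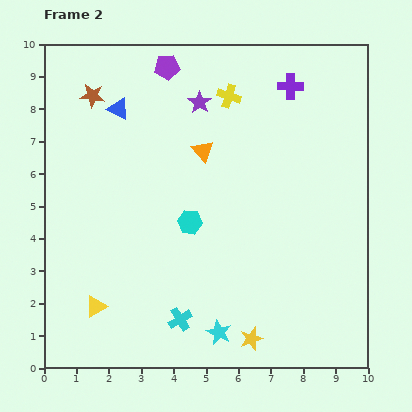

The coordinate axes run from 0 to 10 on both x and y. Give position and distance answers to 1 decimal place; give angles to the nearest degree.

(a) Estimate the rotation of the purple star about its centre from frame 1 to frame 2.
26° clockwise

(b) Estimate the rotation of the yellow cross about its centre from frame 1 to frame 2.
35° counter-clockwise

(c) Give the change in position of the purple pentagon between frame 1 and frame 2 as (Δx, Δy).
(-1.3, 0.0)

The purple pentagon was at (5.1, 9.3) in frame 1 and (3.8, 9.3) in frame 2.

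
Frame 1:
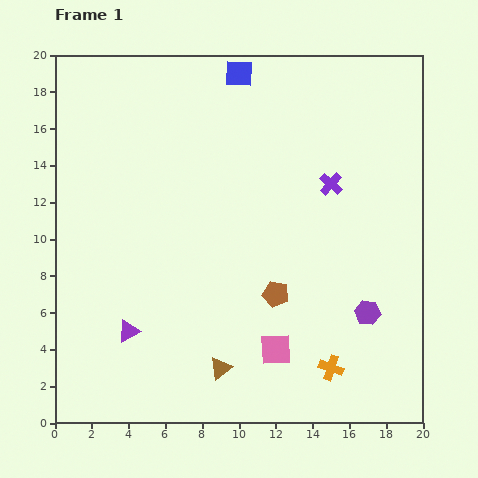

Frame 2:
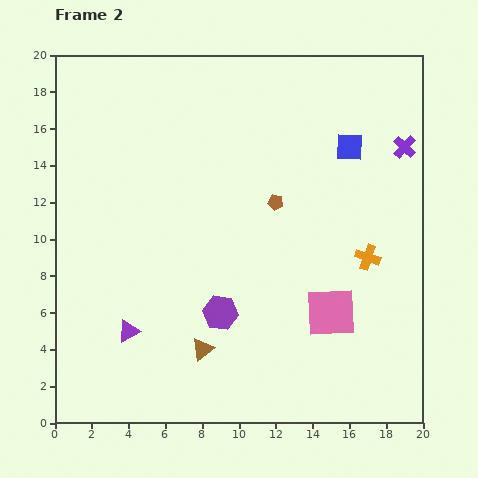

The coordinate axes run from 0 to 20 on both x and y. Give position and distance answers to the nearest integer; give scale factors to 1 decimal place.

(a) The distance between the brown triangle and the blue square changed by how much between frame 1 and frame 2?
-2

Distance in frame 1: 16. Distance in frame 2: 14.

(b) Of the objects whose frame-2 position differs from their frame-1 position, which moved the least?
the brown triangle

(moved 1)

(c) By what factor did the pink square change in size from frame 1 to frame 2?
1.6×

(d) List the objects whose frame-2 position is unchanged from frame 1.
the purple triangle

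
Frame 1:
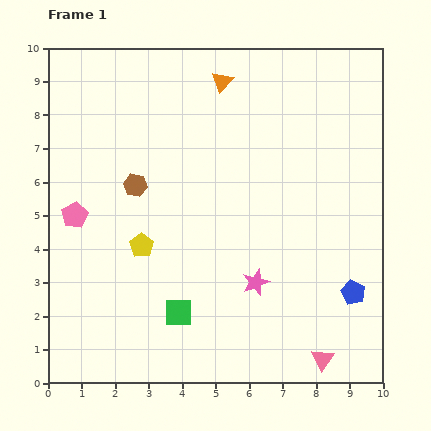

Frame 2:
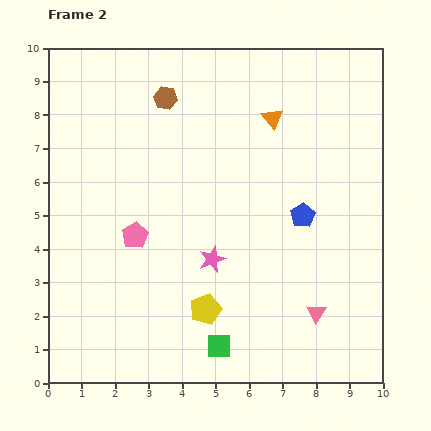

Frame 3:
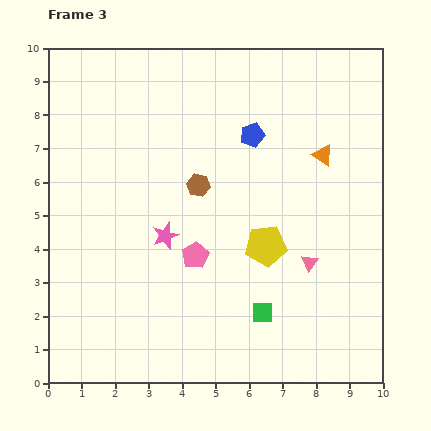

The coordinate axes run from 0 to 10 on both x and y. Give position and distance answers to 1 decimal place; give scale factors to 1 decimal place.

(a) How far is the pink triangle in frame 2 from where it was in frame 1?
1.4

The pink triangle moved from (8.2, 0.7) to (8.0, 2.1), a distance of √(0.2² + 1.4²) ≈ 1.4.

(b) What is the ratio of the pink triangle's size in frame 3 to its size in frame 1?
0.7×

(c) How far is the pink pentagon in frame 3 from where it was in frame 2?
1.9

The pink pentagon moved from (2.6, 4.4) to (4.4, 3.8), a distance of √(1.8² + 0.6²) ≈ 1.9.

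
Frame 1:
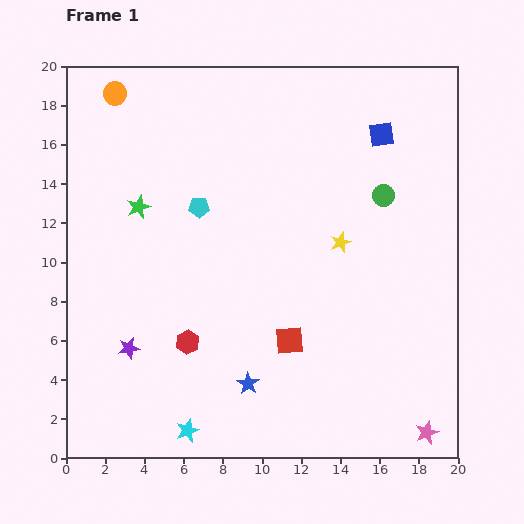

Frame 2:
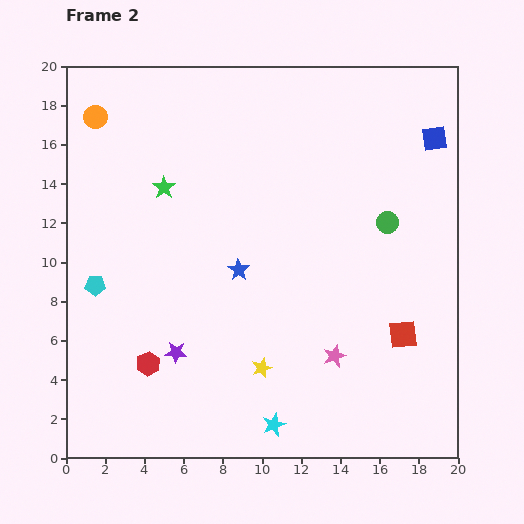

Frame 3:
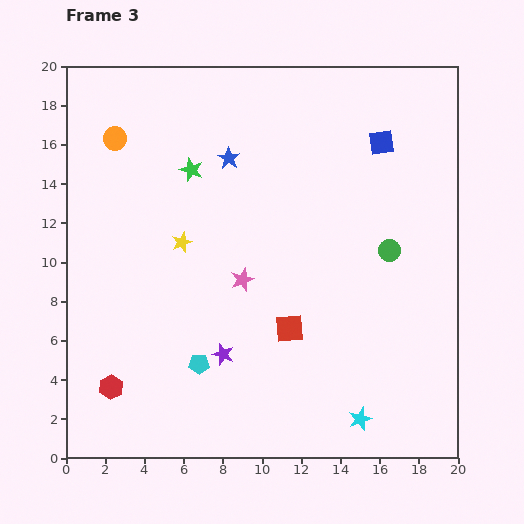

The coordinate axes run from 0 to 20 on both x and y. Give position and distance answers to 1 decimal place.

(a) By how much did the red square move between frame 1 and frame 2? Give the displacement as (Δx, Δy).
(5.8, 0.3)

The red square was at (11.4, 6.0) in frame 1 and (17.2, 6.3) in frame 2.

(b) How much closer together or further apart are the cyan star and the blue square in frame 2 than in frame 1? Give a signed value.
-1.4

Distance in frame 1: 18.1. Distance in frame 2: 16.7.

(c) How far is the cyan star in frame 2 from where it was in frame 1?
4.4

The cyan star moved from (6.2, 1.4) to (10.6, 1.7), a distance of √(4.4² + 0.3²) ≈ 4.4.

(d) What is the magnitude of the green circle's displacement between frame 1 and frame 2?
1.4

The green circle moved from (16.2, 13.4) to (16.4, 12.0), a distance of √(0.2² + 1.4²) ≈ 1.4.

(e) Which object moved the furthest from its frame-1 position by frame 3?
the pink star

(moved 12.2; next 11.5)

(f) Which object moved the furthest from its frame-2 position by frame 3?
the yellow star

(moved 7.6; next 6.6)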